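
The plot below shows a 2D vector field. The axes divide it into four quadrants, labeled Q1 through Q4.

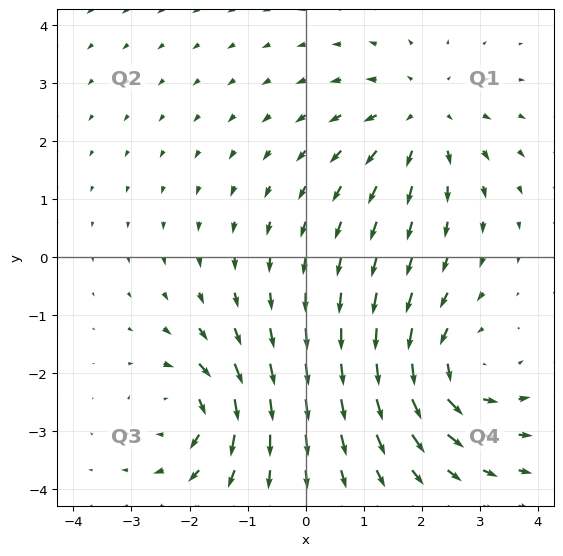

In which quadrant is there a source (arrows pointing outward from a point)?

Q1

The source sits at approximately (2.0, 2.4), which lies in quadrant Q1. The divergence there is about +4, positive as expected for a source.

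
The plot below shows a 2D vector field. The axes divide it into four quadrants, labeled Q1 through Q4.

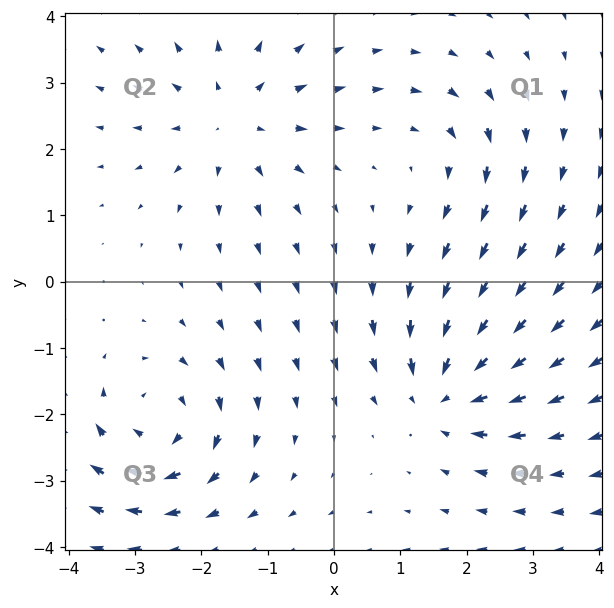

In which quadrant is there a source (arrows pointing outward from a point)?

The source sits at approximately (-1.5, 2.5), which lies in quadrant Q2. The divergence there is about +4, positive as expected for a source.

Q2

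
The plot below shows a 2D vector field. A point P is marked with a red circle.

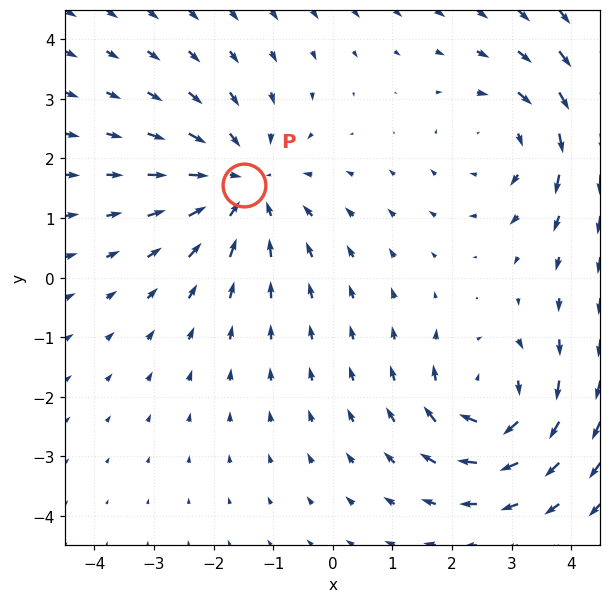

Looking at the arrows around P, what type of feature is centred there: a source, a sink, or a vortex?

sink

At P (-1.5, 1.6) the arrows converge inward. Divergence about -3, curl ≈0 — negative divergence with near-zero curl is a sink.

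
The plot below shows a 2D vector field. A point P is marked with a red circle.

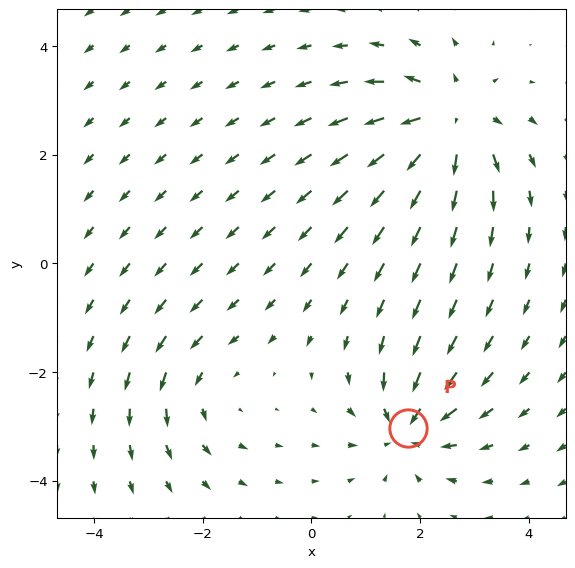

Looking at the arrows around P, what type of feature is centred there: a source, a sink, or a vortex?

At P (1.8, -3.0) the arrows converge inward. Divergence about -5, curl ≈0 — negative divergence with near-zero curl is a sink.

sink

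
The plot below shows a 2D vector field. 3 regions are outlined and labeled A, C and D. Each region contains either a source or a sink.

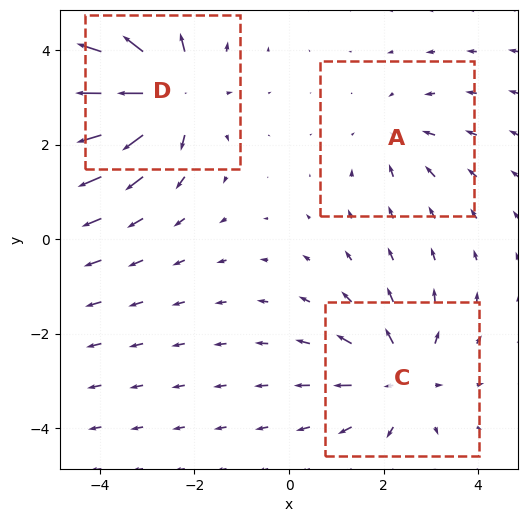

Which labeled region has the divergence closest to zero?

A

Divergence at each region's feature centre — A: about -2, C: about +3, D: about +5. Region A is closest to zero.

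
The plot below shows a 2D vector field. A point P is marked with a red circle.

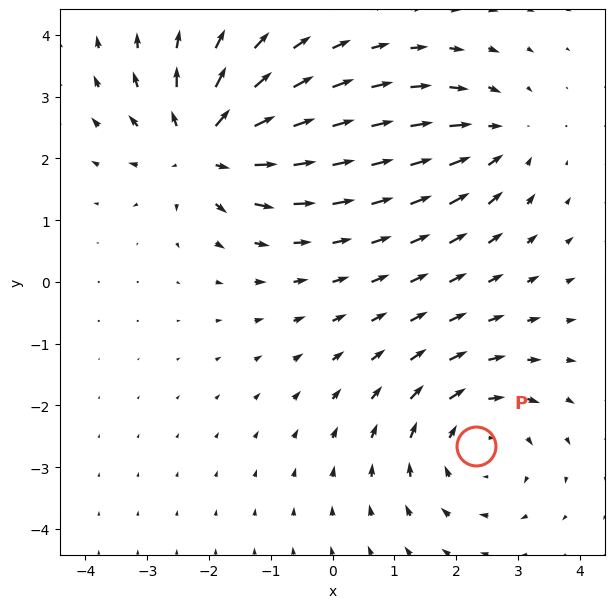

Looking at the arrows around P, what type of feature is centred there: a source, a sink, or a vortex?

At P (2.3, -2.7) the arrows circulate clockwise. Divergence ≈0, curl about -4 — near-zero divergence with nonzero curl is a vortex.

vortex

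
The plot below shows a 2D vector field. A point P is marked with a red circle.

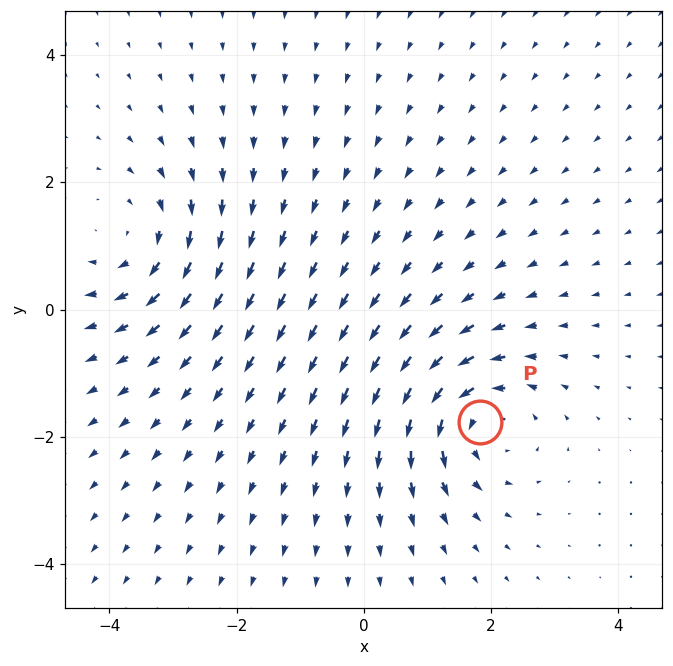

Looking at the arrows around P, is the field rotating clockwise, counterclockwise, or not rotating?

counterclockwise

Near P at (1.8, -1.8) the arrows circulate counterclockwise. The curl (z-component) there is about +6; positive curl means counterclockwise rotation.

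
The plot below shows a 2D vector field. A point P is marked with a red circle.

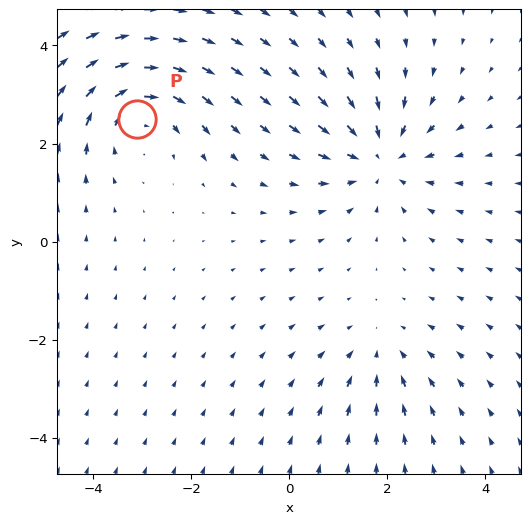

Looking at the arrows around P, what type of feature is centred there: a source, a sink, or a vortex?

At P (-3.1, 2.5) the arrows circulate clockwise. Divergence ≈0, curl about -4 — near-zero divergence with nonzero curl is a vortex.

vortex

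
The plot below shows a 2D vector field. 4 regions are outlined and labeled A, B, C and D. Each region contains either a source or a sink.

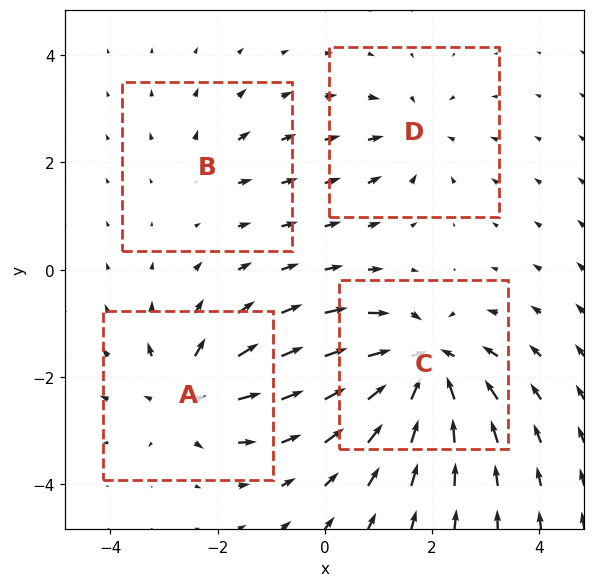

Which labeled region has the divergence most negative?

C

Divergence at each region's feature centre — A: about +5, B: about +2, C: about -8, D: about -4. Region C is most negative.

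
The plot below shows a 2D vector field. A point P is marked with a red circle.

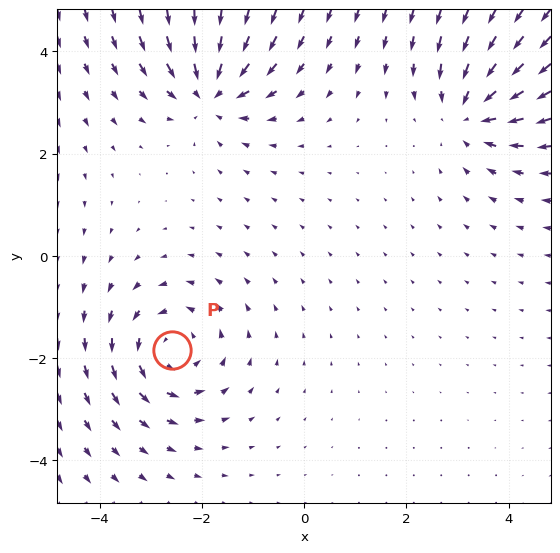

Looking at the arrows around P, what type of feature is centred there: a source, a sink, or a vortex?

vortex

At P (-2.6, -1.8) the arrows circulate counterclockwise. Divergence ≈0, curl about +4 — near-zero divergence with nonzero curl is a vortex.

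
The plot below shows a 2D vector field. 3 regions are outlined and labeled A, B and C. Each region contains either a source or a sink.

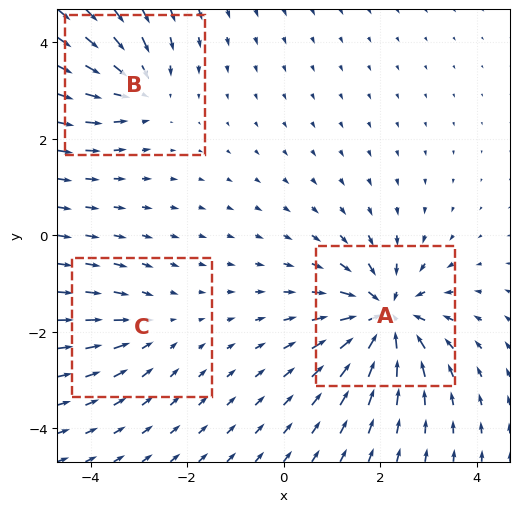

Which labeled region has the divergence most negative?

Divergence at each region's feature centre — A: about -6, B: about -3, C: about -2. Region A is most negative.

A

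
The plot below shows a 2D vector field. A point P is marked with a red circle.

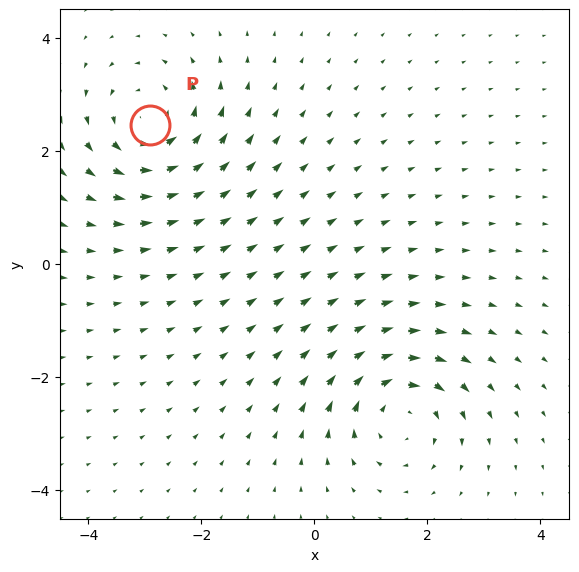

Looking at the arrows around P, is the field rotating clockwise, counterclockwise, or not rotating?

counterclockwise

Near P at (-2.9, 2.5) the arrows circulate counterclockwise. The curl (z-component) there is about +4; positive curl means counterclockwise rotation.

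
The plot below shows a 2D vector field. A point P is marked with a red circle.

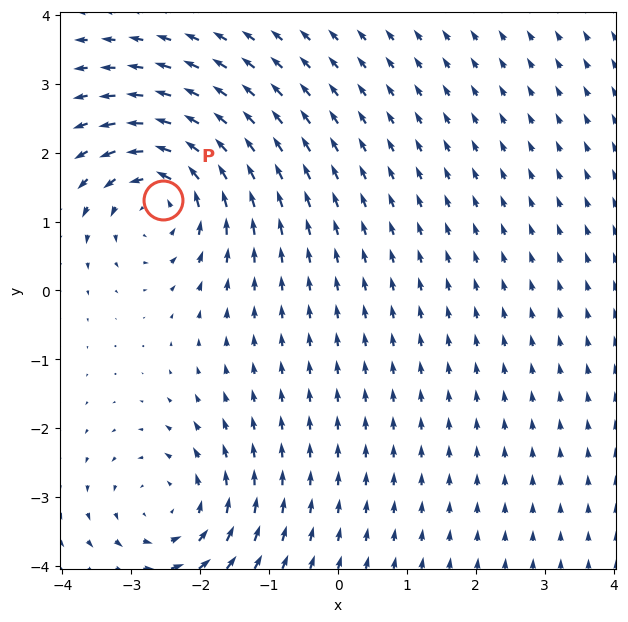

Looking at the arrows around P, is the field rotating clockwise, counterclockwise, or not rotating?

counterclockwise

Near P at (-2.5, 1.3) the arrows circulate counterclockwise. The curl (z-component) there is about +5; positive curl means counterclockwise rotation.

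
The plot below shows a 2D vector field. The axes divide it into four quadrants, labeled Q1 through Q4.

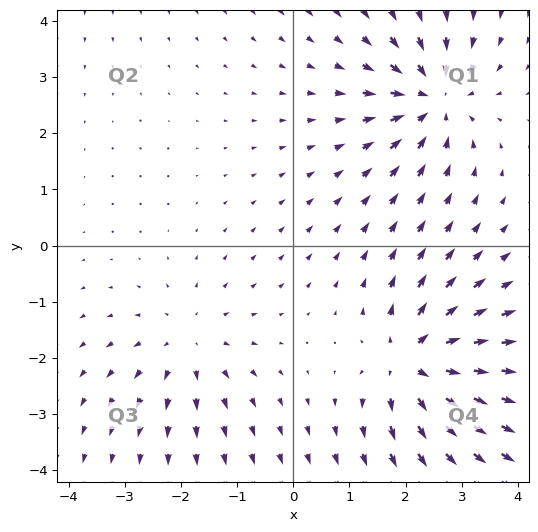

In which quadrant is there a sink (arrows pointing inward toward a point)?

The sink sits at approximately (2.5, 2.6), which lies in quadrant Q1. The divergence there is about -4, negative as expected for a sink.

Q1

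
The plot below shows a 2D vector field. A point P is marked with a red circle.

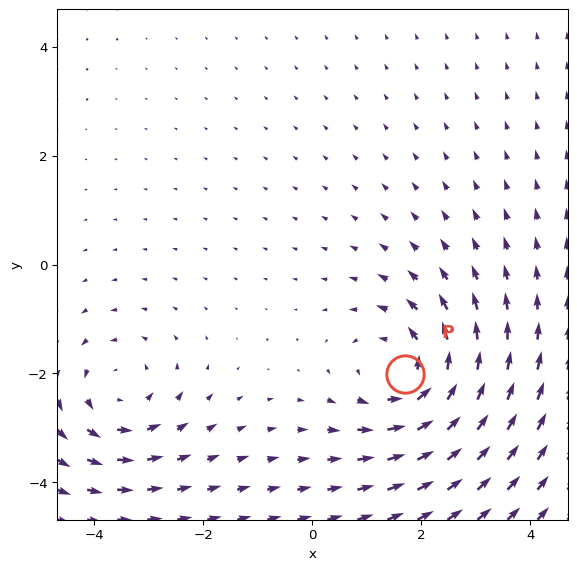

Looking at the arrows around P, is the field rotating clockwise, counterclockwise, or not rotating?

Near P at (1.7, -2.0) the arrows circulate counterclockwise. The curl (z-component) there is about +4; positive curl means counterclockwise rotation.

counterclockwise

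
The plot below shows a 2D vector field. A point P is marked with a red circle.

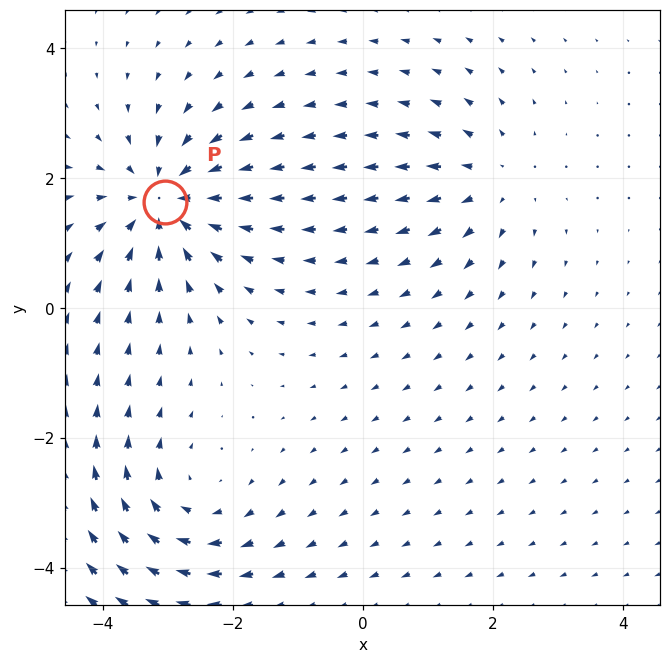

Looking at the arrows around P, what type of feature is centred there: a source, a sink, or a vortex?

At P (-3.1, 1.6) the arrows converge inward. Divergence about -5, curl ≈0 — negative divergence with near-zero curl is a sink.

sink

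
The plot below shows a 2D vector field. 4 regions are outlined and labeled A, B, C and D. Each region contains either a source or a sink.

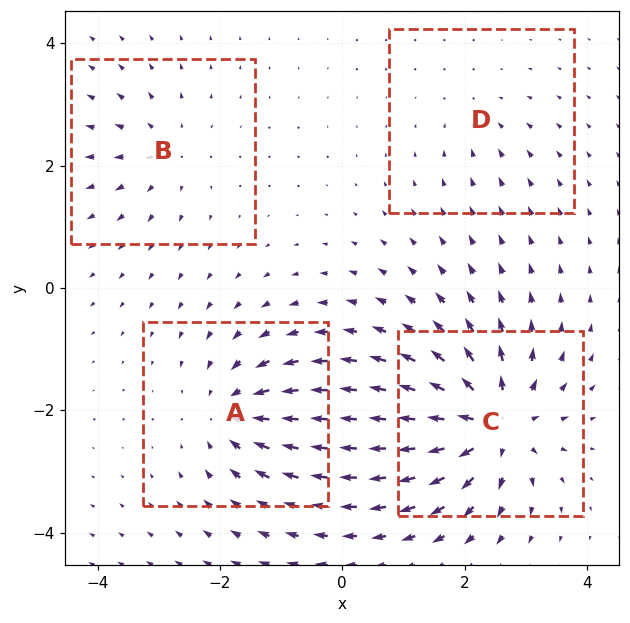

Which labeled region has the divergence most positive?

Divergence at each region's feature centre — A: about -6, B: about +4, C: about +9, D: about -2. Region C is most positive.

C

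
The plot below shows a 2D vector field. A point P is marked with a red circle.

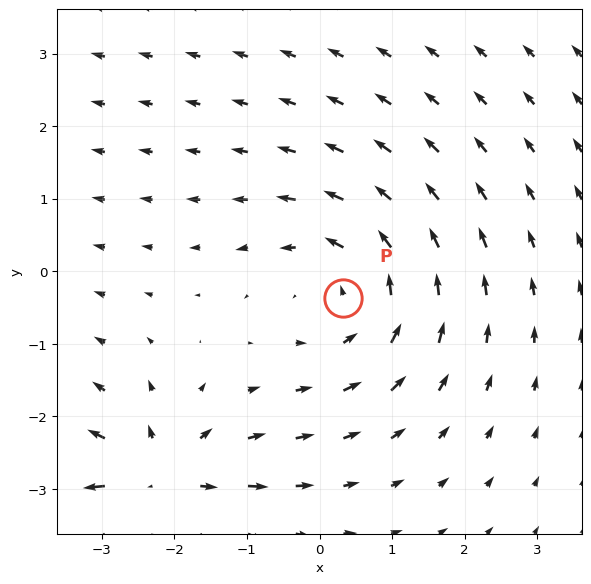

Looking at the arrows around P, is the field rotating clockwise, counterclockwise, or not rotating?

counterclockwise

Near P at (0.3, -0.4) the arrows circulate counterclockwise. The curl (z-component) there is about +2; positive curl means counterclockwise rotation.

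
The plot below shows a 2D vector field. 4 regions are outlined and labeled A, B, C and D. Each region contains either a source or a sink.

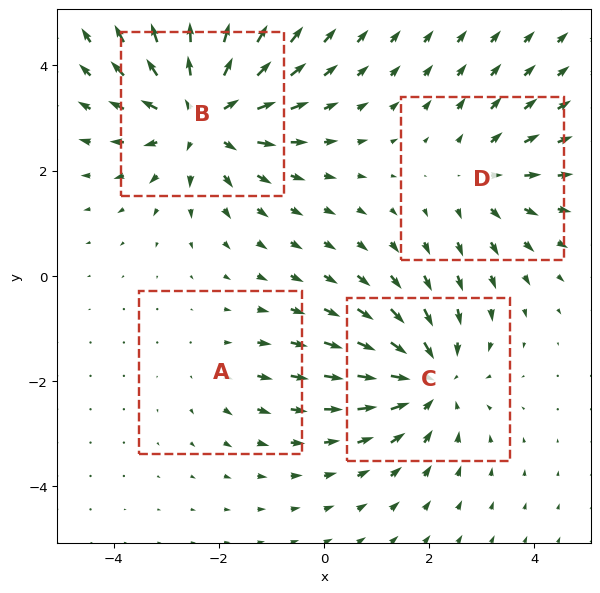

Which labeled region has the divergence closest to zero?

A

Divergence at each region's feature centre — A: about +2, B: about +6, C: about -4, D: about +3. Region A is closest to zero.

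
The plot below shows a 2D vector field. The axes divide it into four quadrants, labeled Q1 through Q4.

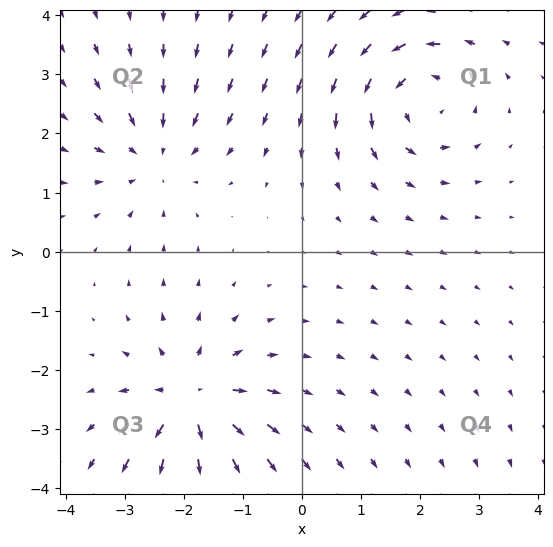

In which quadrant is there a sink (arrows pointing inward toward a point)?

The sink sits at approximately (-2.5, 1.6), which lies in quadrant Q2. The divergence there is about -3, negative as expected for a sink.

Q2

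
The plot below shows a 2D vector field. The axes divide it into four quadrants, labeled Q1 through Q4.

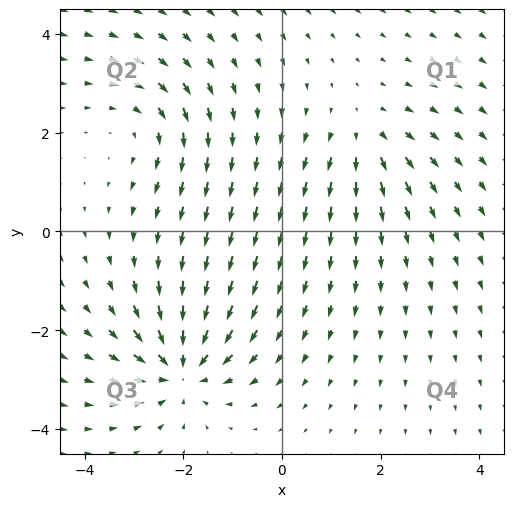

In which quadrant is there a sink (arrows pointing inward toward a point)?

The sink sits at approximately (-2.0, -2.8), which lies in quadrant Q3. The divergence there is about -5, negative as expected for a sink.

Q3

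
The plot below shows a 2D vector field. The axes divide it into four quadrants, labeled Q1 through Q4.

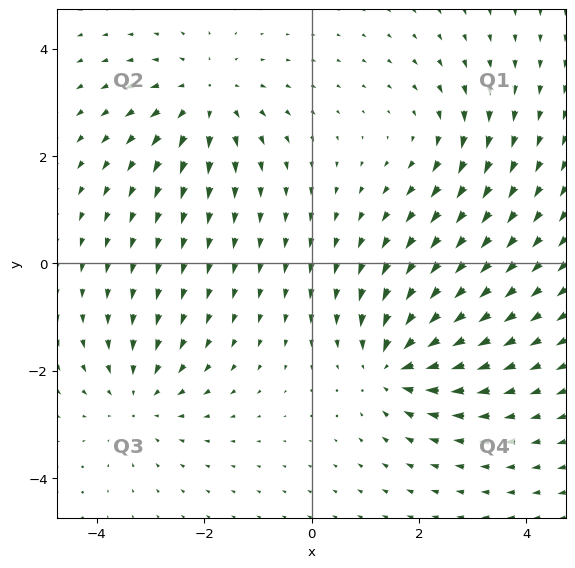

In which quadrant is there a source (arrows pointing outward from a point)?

Q2

The source sits at approximately (-2.0, 3.1), which lies in quadrant Q2. The divergence there is about +4, positive as expected for a source.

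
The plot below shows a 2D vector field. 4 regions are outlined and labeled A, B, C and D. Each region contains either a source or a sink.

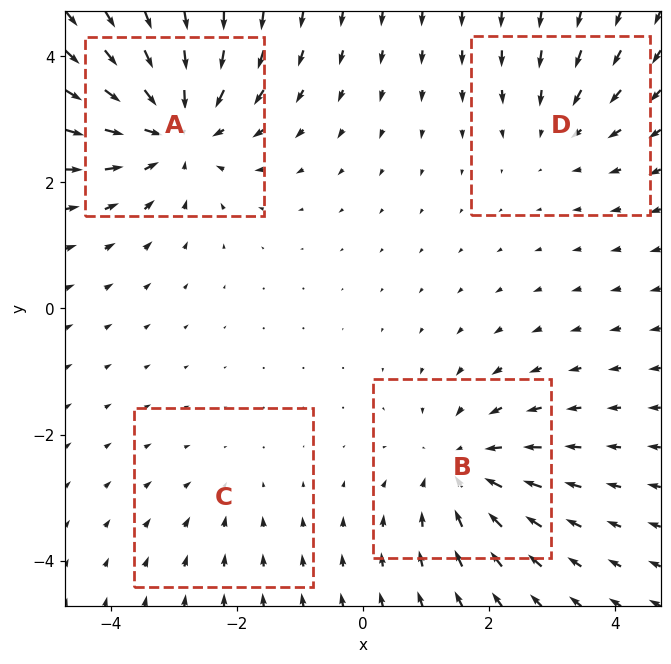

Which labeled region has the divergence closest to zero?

Divergence at each region's feature centre — A: about -6, B: about -4, C: about -2, D: about -3. Region C is closest to zero.

C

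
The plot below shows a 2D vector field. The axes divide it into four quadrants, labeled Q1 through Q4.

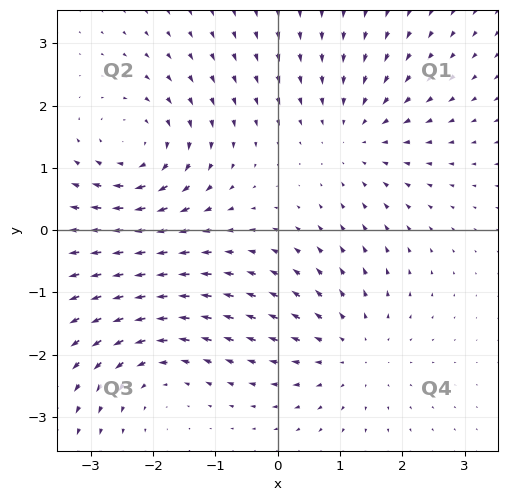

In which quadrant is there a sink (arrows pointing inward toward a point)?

The sink sits at approximately (1.3, 1.5), which lies in quadrant Q1. The divergence there is about -3, negative as expected for a sink.

Q1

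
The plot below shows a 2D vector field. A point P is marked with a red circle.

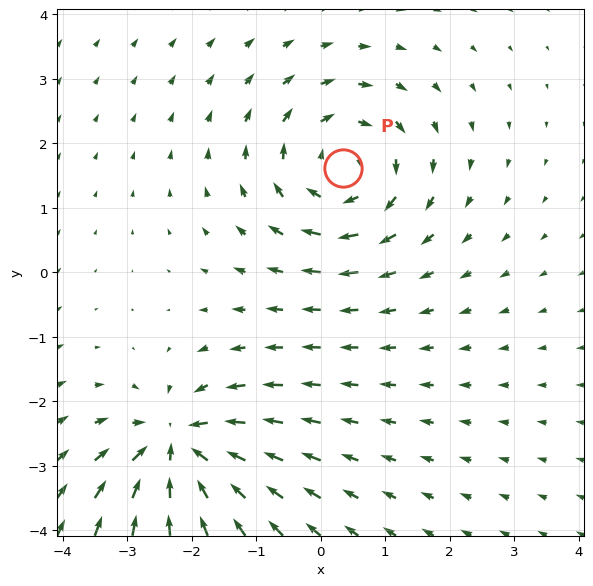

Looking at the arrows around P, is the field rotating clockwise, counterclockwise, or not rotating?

Near P at (0.3, 1.6) the arrows circulate clockwise. The curl (z-component) there is about -4; negative curl means clockwise rotation.

clockwise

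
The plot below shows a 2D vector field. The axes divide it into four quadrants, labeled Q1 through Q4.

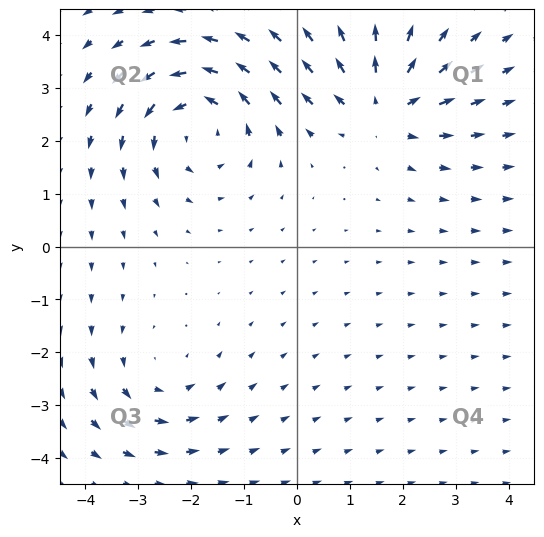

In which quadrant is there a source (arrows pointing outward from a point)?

Q1

The source sits at approximately (1.6, 2.7), which lies in quadrant Q1. The divergence there is about +4, positive as expected for a source.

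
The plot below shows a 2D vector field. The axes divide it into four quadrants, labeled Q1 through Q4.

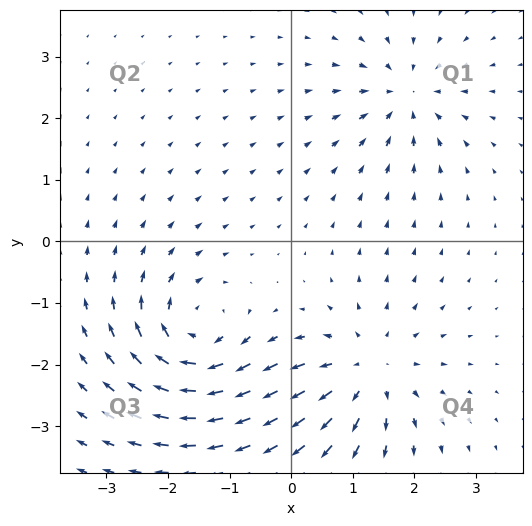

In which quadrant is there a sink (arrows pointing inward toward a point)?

The sink sits at approximately (1.9, 2.4), which lies in quadrant Q1. The divergence there is about -4, negative as expected for a sink.

Q1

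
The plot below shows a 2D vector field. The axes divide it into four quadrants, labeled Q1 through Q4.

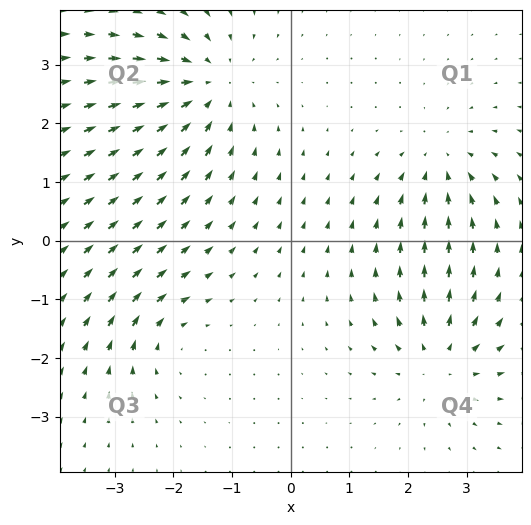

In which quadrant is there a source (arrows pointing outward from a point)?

Q4

The source sits at approximately (2.5, -2.0), which lies in quadrant Q4. The divergence there is about +4, positive as expected for a source.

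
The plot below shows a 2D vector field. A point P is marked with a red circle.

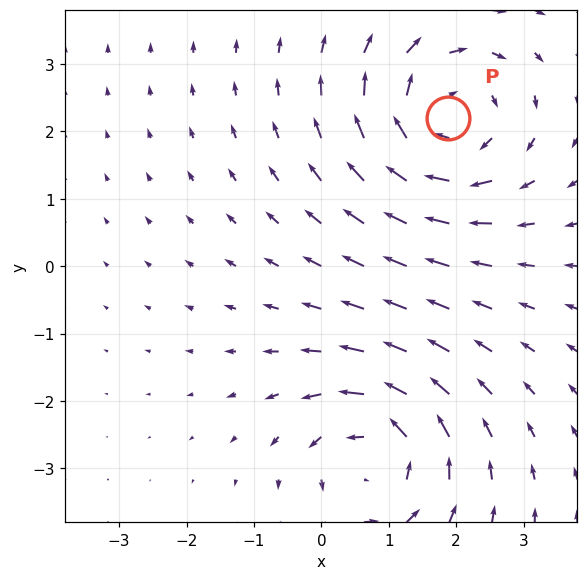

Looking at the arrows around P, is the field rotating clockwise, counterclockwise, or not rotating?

Near P at (1.9, 2.2) the arrows circulate clockwise. The curl (z-component) there is about -4; negative curl means clockwise rotation.

clockwise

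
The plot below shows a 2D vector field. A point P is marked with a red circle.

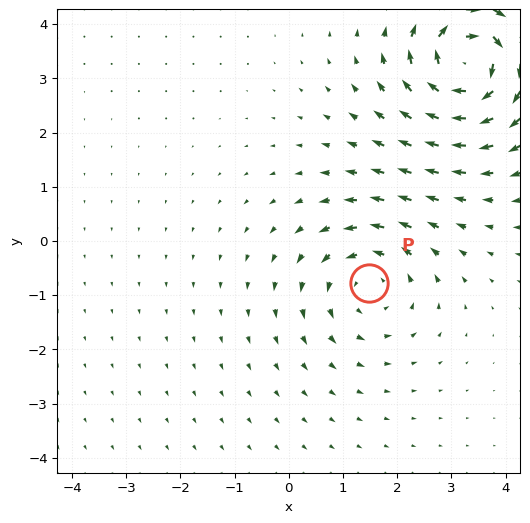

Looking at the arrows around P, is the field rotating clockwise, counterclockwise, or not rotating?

Near P at (1.5, -0.8) the arrows circulate counterclockwise. The curl (z-component) there is about +3; positive curl means counterclockwise rotation.

counterclockwise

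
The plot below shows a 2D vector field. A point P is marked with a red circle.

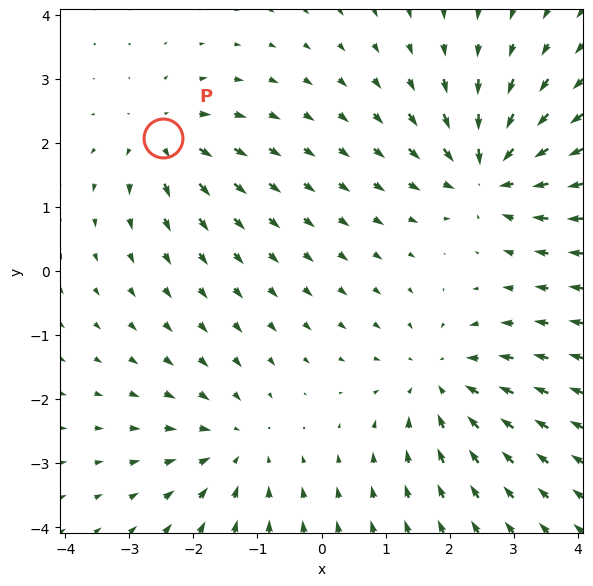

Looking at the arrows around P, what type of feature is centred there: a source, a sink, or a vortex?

source

At P (-2.5, 2.1) the arrows spread outward. Divergence about +5, curl ≈0 — positive divergence with near-zero curl is a source.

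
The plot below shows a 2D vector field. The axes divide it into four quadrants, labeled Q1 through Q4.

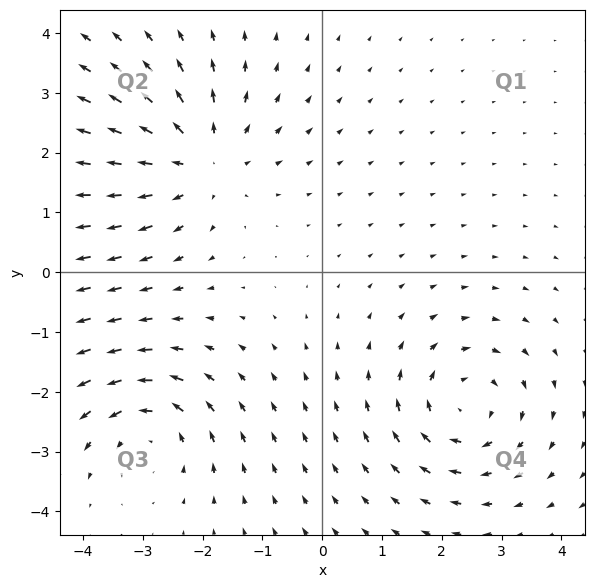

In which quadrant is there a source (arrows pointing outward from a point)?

Q2

The source sits at approximately (-2.0, 1.9), which lies in quadrant Q2. The divergence there is about +4, positive as expected for a source.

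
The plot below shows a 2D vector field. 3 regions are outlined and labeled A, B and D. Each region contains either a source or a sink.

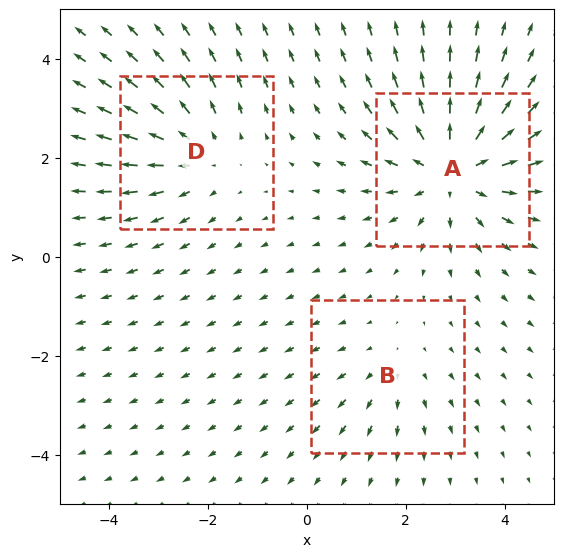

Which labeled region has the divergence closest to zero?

B

Divergence at each region's feature centre — A: about +5, B: about +2, D: about +3. Region B is closest to zero.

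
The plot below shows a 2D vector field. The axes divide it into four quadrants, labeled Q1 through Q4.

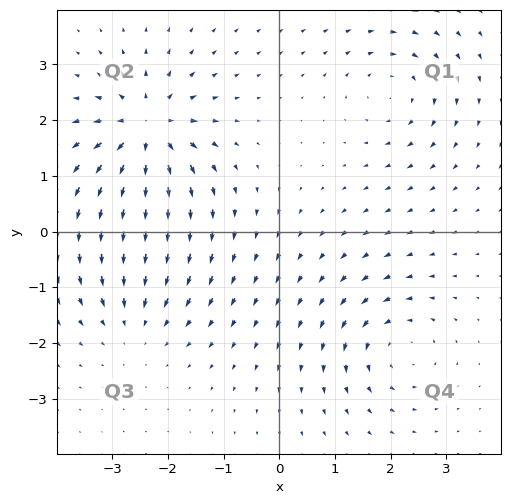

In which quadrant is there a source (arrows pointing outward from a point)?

Q2

The source sits at approximately (-2.4, 1.8), which lies in quadrant Q2. The divergence there is about +7, positive as expected for a source.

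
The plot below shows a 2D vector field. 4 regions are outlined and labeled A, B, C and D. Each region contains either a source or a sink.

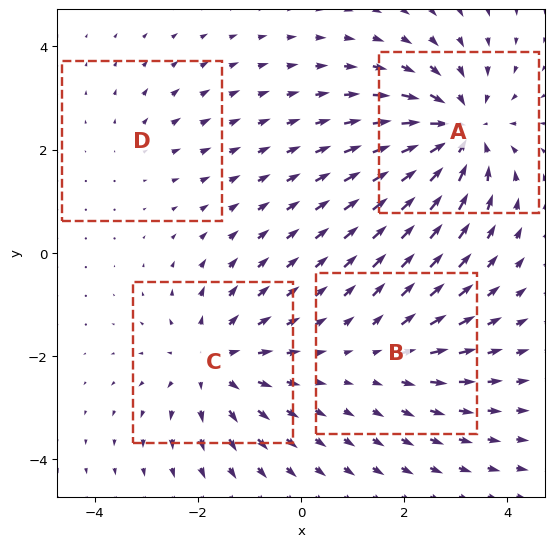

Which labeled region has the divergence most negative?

Divergence at each region's feature centre — A: about -6, B: about +3, C: about +5, D: about +2. Region A is most negative.

A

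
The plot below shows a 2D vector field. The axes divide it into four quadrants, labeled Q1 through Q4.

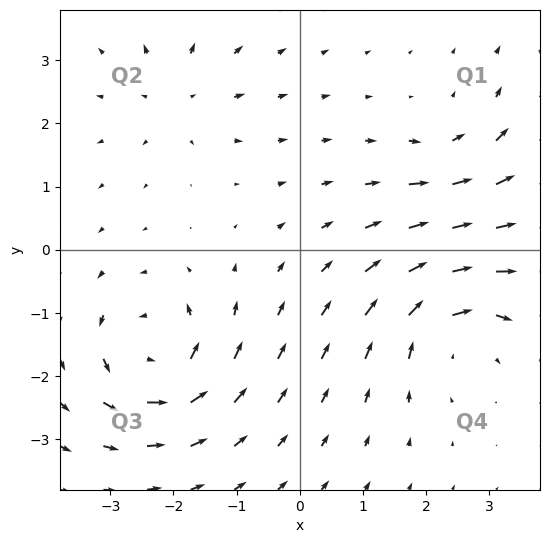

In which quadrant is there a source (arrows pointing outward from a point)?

The source sits at approximately (-2.0, 2.4), which lies in quadrant Q2. The divergence there is about +4, positive as expected for a source.

Q2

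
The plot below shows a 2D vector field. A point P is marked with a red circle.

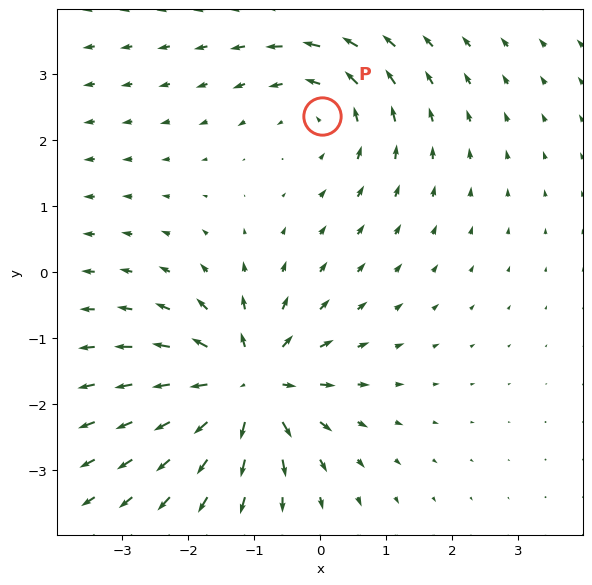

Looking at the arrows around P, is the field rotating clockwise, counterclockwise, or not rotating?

Near P at (0.0, 2.4) the arrows circulate counterclockwise. The curl (z-component) there is about +3; positive curl means counterclockwise rotation.

counterclockwise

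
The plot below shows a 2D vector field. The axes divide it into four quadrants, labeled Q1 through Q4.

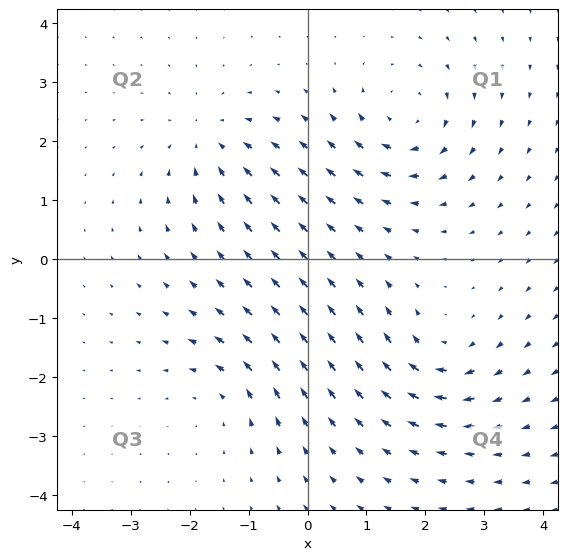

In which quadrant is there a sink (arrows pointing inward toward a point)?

The sink sits at approximately (-1.7, 2.0), which lies in quadrant Q2. The divergence there is about -3, negative as expected for a sink.

Q2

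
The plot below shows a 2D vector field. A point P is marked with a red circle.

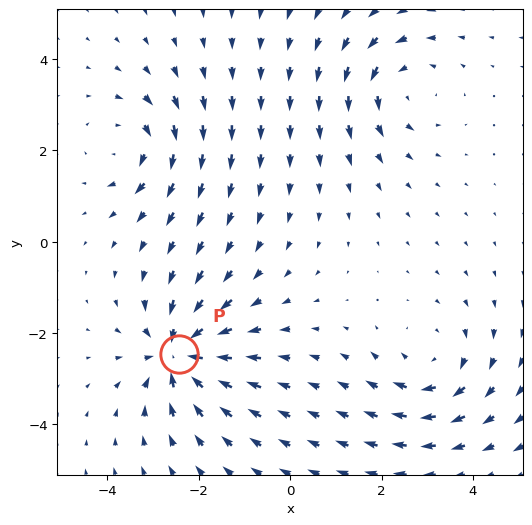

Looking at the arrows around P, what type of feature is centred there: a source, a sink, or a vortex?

sink

At P (-2.4, -2.4) the arrows converge inward. Divergence about -6, curl ≈0 — negative divergence with near-zero curl is a sink.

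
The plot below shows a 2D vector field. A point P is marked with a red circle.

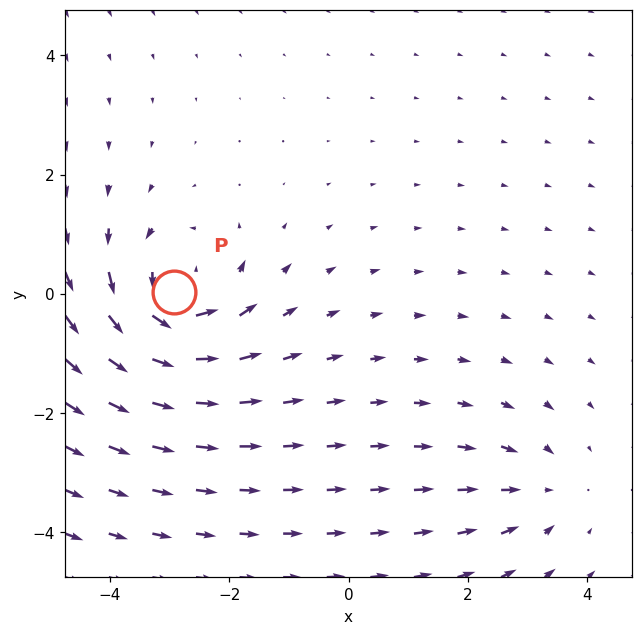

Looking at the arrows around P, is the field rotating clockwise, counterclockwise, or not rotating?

Near P at (-2.9, 0.0) the arrows circulate counterclockwise. The curl (z-component) there is about +6; positive curl means counterclockwise rotation.

counterclockwise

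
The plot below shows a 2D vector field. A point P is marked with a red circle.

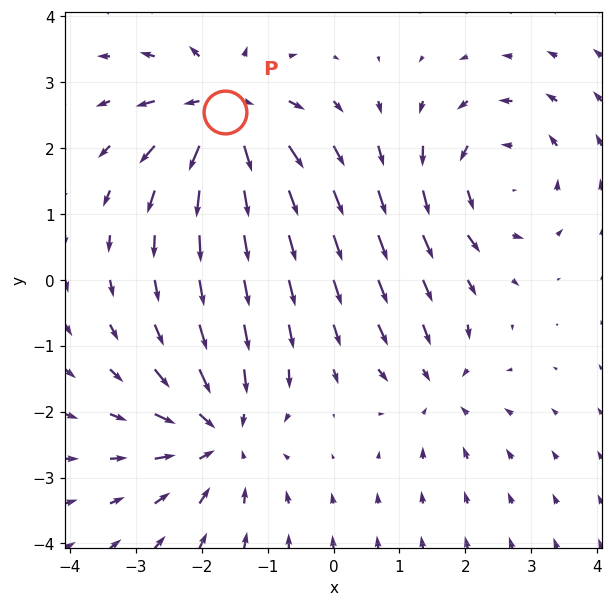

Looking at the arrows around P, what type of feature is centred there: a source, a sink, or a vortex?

source

At P (-1.6, 2.6) the arrows spread outward. Divergence about +7, curl ≈0 — positive divergence with near-zero curl is a source.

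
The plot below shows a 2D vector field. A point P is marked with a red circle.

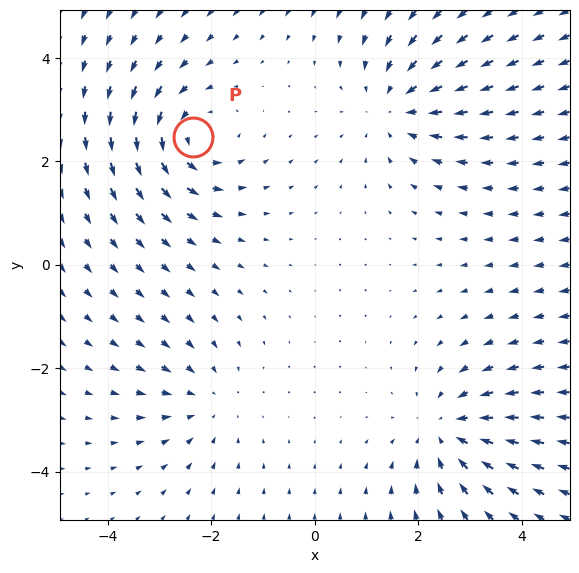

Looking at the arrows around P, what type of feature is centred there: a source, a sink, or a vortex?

vortex

At P (-2.4, 2.5) the arrows circulate counterclockwise. Divergence ≈0, curl about +6 — near-zero divergence with nonzero curl is a vortex.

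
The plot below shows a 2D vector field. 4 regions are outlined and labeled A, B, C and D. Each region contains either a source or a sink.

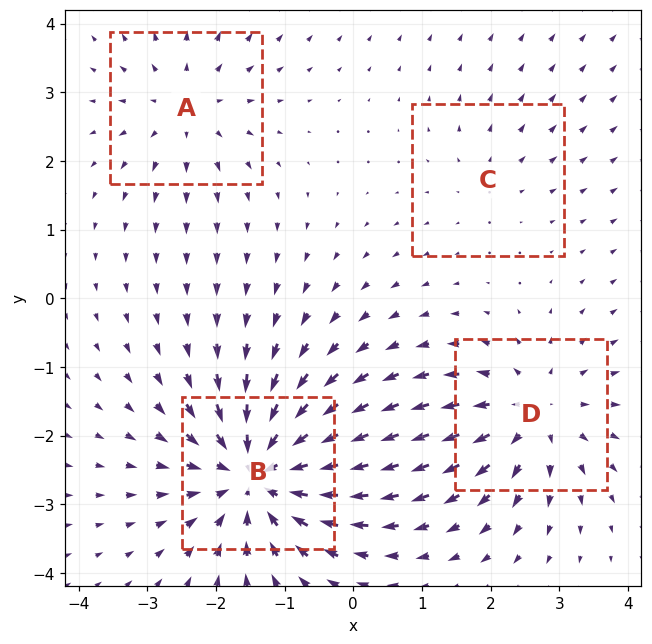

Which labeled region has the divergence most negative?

Divergence at each region's feature centre — A: about +4, B: about -8, C: about +2, D: about +5. Region B is most negative.

B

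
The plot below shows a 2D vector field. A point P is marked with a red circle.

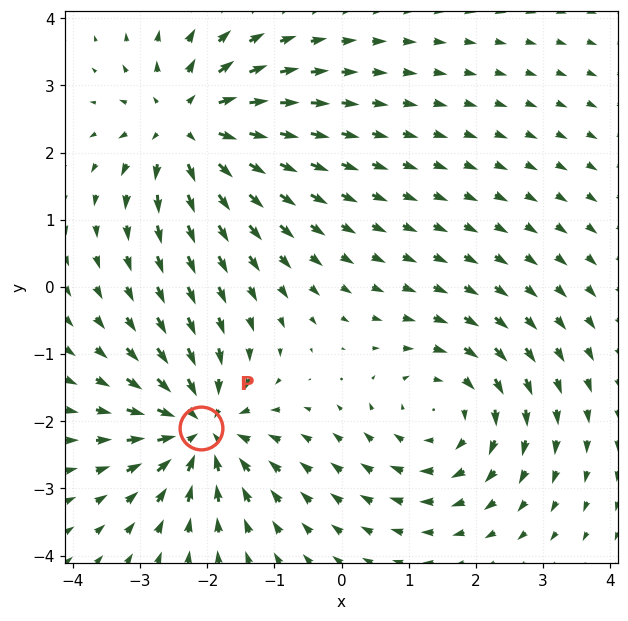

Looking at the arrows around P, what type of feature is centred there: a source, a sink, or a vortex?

sink

At P (-2.1, -2.1) the arrows converge inward. Divergence about -5, curl ≈0 — negative divergence with near-zero curl is a sink.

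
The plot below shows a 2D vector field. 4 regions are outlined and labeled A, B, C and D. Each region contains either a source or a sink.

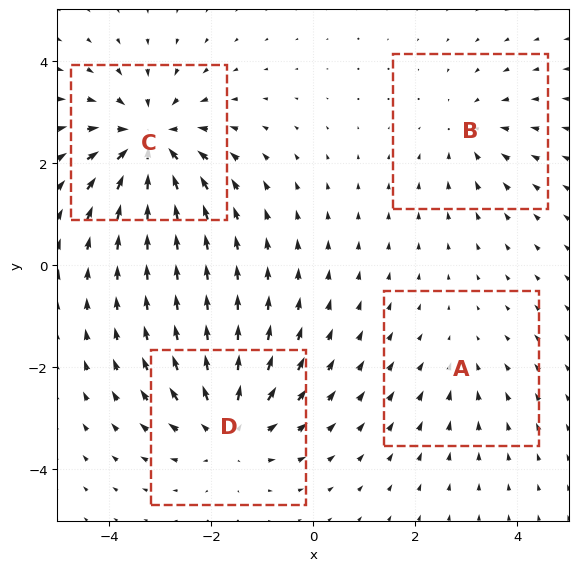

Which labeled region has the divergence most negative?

C

Divergence at each region's feature centre — A: about -2, B: about -3, C: about -6, D: about +5. Region C is most negative.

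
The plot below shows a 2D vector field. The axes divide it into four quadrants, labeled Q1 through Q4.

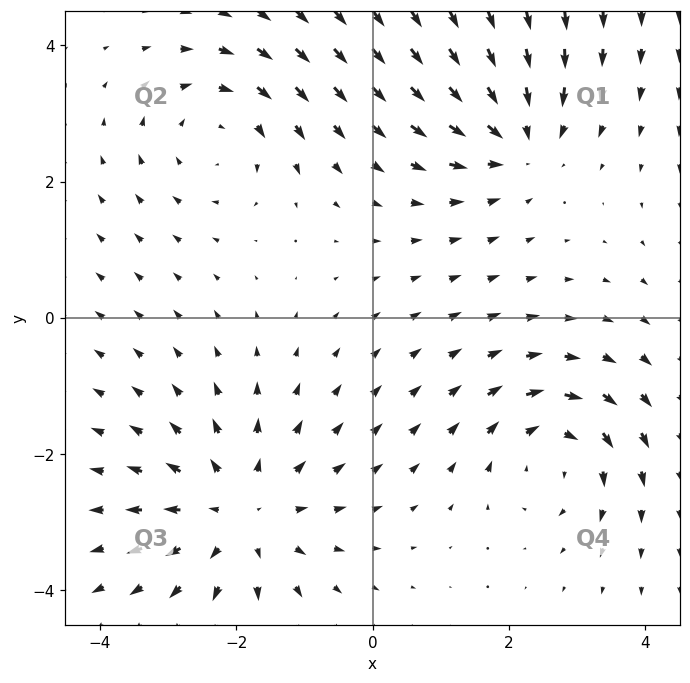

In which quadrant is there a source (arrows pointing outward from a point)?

Q3

The source sits at approximately (-1.9, -2.9), which lies in quadrant Q3. The divergence there is about +4, positive as expected for a source.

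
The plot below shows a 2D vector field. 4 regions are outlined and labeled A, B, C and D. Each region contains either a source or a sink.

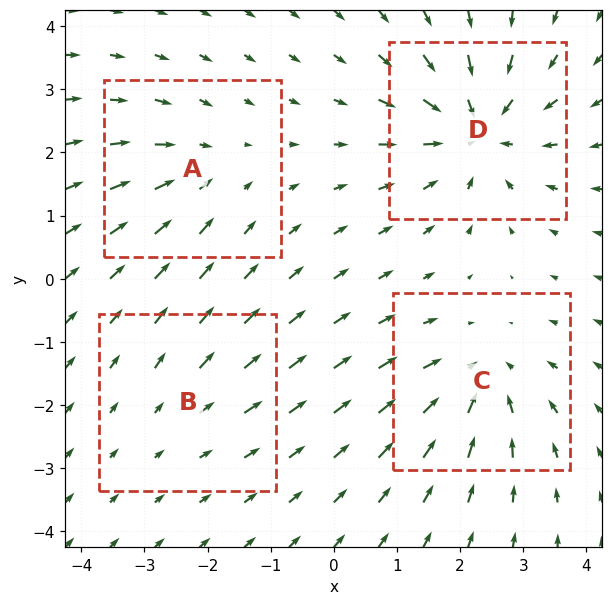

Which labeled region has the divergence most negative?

Divergence at each region's feature centre — A: about -3, B: about +2, C: about -5, D: about -7. Region D is most negative.

D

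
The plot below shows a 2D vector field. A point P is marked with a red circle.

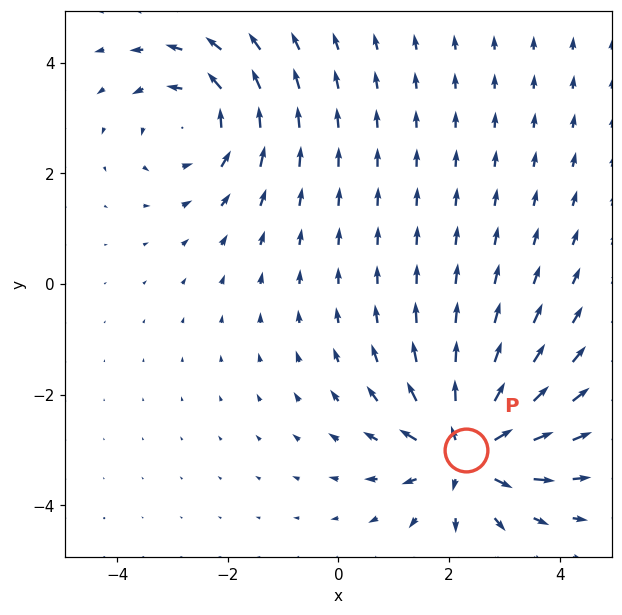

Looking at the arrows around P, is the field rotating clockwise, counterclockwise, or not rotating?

not rotating

Near P at (2.3, -3.0) the arrows show no circulation. The curl there is ≈0.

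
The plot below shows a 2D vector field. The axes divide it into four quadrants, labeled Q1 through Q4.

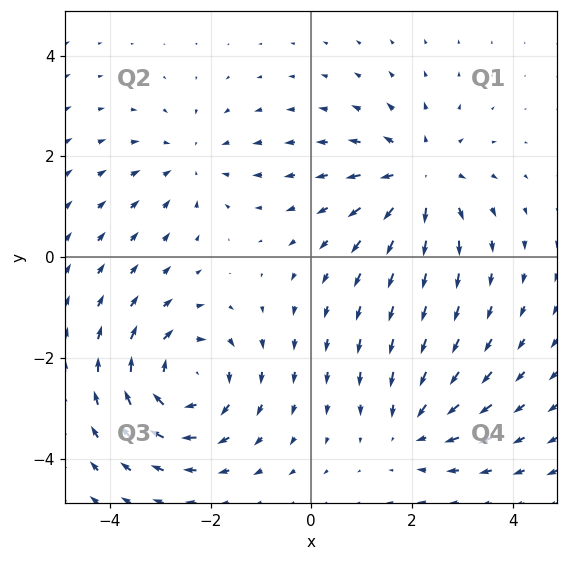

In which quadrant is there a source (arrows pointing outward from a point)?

Q1

The source sits at approximately (2.1, 1.6), which lies in quadrant Q1. The divergence there is about +4, positive as expected for a source.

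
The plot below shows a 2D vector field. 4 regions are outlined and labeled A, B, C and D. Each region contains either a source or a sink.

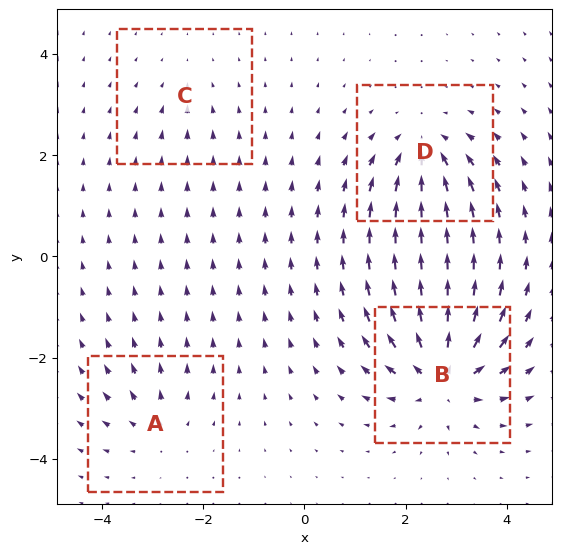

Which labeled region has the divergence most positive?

Divergence at each region's feature centre — A: about +4, B: about +9, C: about -2, D: about -7. Region B is most positive.

B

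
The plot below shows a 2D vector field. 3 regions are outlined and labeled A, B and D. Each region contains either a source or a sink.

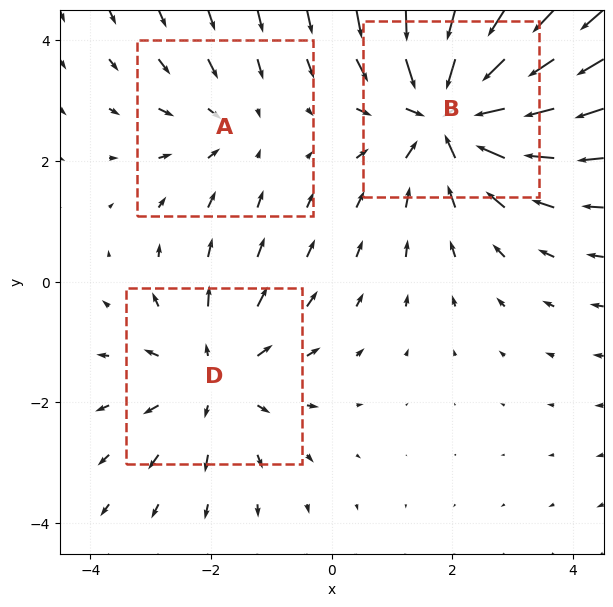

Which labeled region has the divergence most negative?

Divergence at each region's feature centre — A: about -2, B: about -5, D: about +3. Region B is most negative.

B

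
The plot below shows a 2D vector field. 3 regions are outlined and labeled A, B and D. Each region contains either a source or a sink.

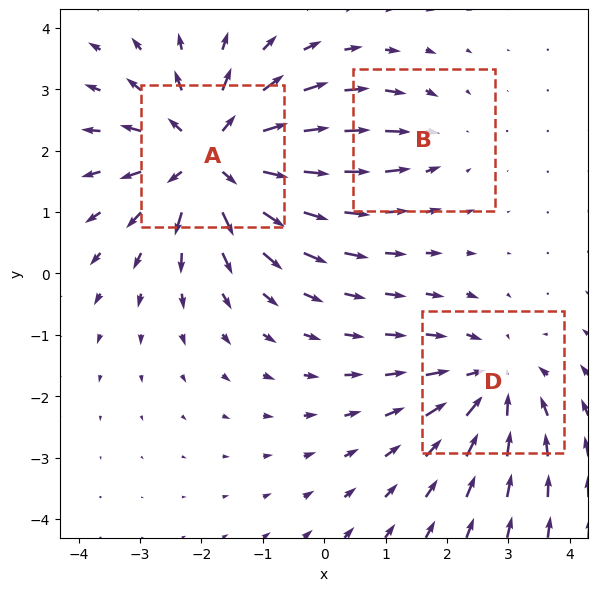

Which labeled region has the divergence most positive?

Divergence at each region's feature centre — A: about +5, B: about -2, D: about -3. Region A is most positive.

A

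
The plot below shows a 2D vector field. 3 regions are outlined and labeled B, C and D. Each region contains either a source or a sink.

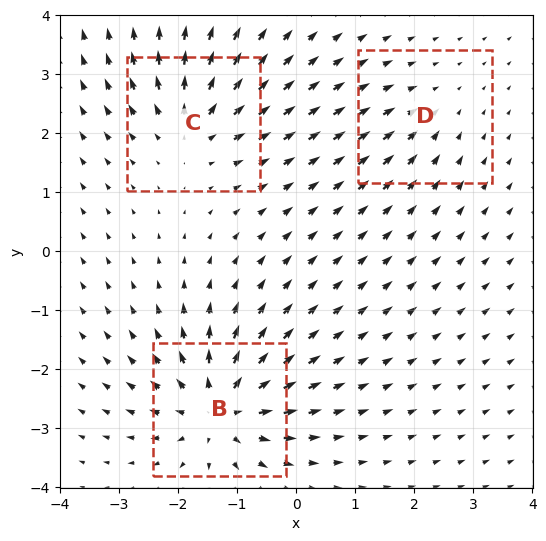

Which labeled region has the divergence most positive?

B

Divergence at each region's feature centre — B: about +6, C: about +4, D: about -2. Region B is most positive.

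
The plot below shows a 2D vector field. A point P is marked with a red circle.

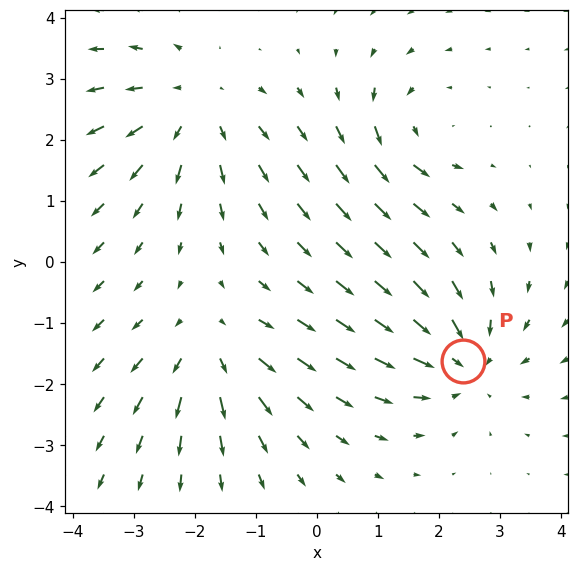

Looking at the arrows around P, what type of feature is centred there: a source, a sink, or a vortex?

At P (2.4, -1.6) the arrows converge inward. Divergence about -4, curl ≈0 — negative divergence with near-zero curl is a sink.

sink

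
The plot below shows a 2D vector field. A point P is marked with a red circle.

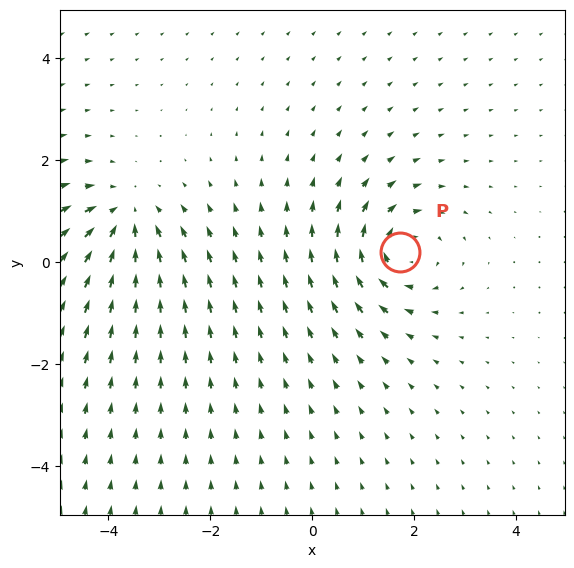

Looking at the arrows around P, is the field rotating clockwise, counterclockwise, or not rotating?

clockwise

Near P at (1.7, 0.2) the arrows circulate clockwise. The curl (z-component) there is about -5; negative curl means clockwise rotation.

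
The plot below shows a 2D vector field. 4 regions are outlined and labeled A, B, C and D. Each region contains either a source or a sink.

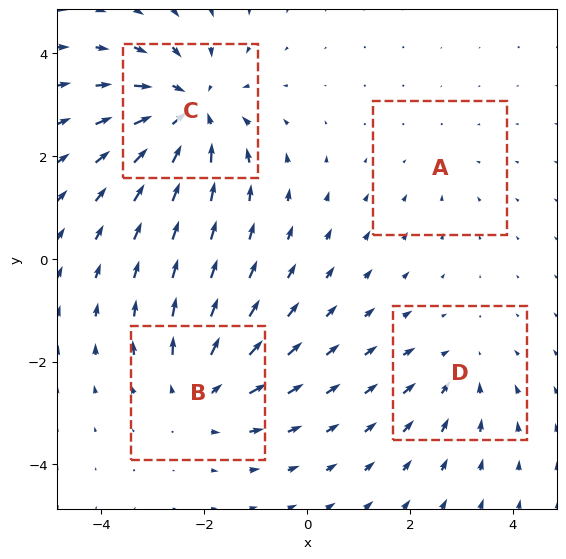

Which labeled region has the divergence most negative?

Divergence at each region's feature centre — A: about -2, B: about +5, C: about -6, D: about -3. Region C is most negative.

C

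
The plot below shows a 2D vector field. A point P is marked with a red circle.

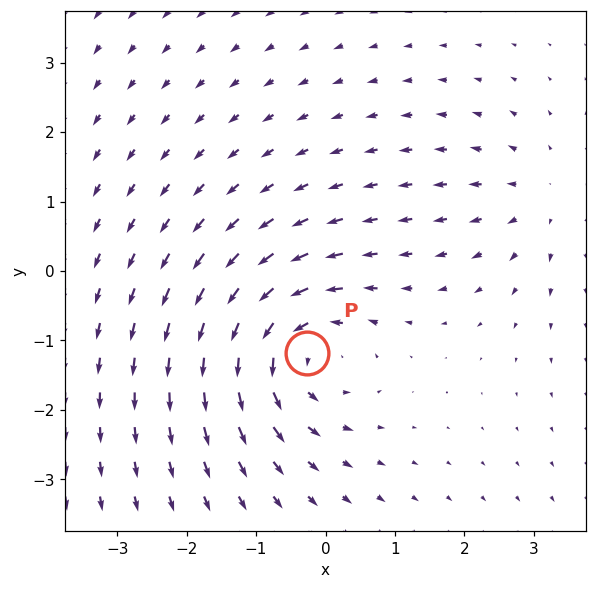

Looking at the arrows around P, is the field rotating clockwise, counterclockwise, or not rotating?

Near P at (-0.3, -1.2) the arrows circulate counterclockwise. The curl (z-component) there is about +5; positive curl means counterclockwise rotation.

counterclockwise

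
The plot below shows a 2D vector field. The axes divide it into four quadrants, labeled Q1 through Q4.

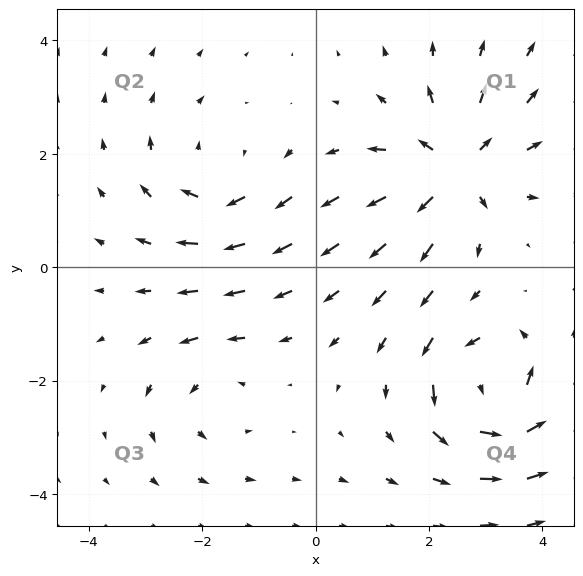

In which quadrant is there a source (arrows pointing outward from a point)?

Q1

The source sits at approximately (2.5, 1.7), which lies in quadrant Q1. The divergence there is about +5, positive as expected for a source.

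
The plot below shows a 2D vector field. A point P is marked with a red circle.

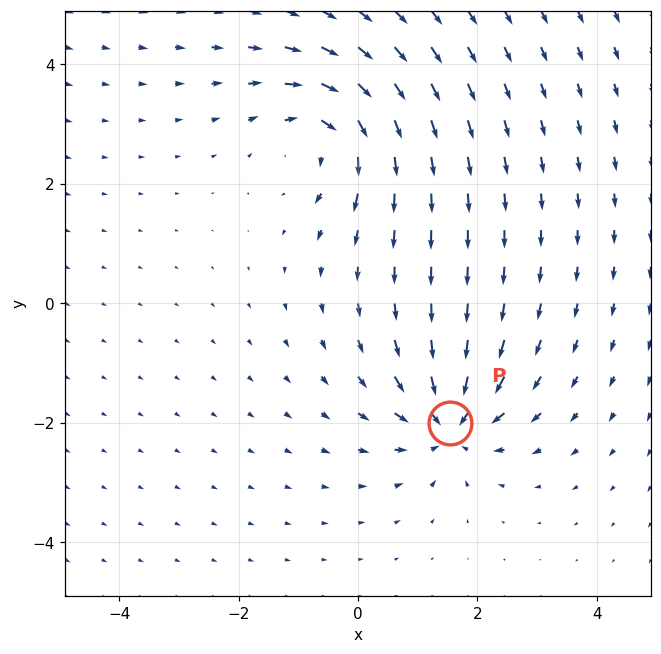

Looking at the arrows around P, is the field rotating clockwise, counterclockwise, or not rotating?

Near P at (1.5, -2.0) the arrows show no circulation. The curl there is ≈0.

not rotating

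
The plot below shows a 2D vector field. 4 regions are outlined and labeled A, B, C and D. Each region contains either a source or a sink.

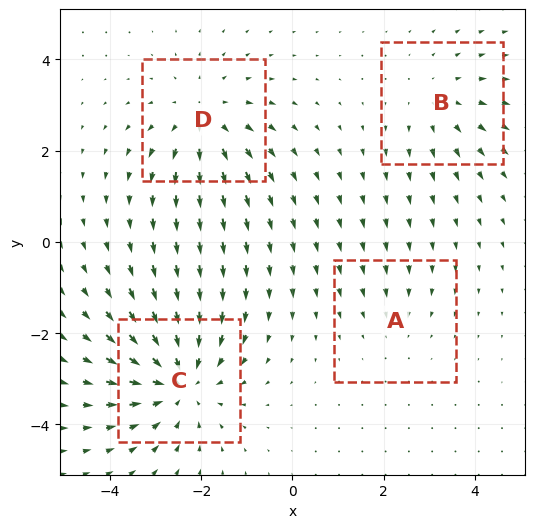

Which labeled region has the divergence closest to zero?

Divergence at each region's feature centre — A: about -2, B: about +3, C: about -6, D: about +4. Region A is closest to zero.

A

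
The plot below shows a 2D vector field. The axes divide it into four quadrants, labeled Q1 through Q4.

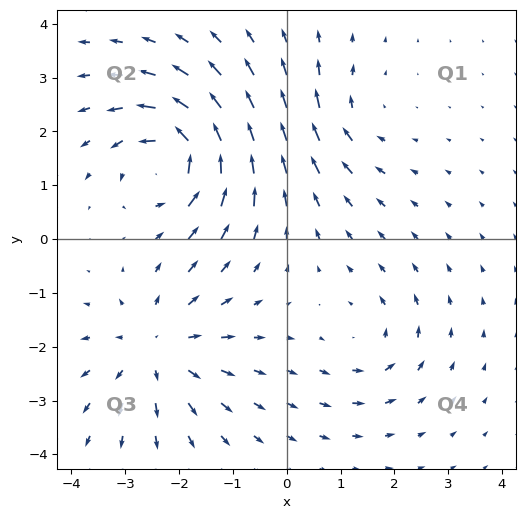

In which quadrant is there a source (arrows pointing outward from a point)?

The source sits at approximately (-2.4, -2.0), which lies in quadrant Q3. The divergence there is about +4, positive as expected for a source.

Q3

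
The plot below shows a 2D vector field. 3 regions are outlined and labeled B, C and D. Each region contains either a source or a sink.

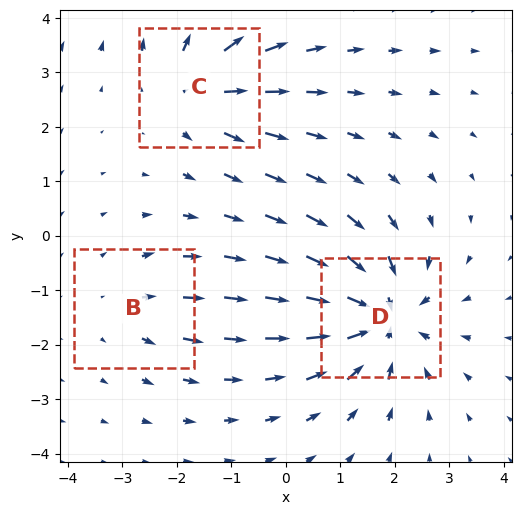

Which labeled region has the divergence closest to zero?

B

Divergence at each region's feature centre — B: about +2, C: about +3, D: about -5. Region B is closest to zero.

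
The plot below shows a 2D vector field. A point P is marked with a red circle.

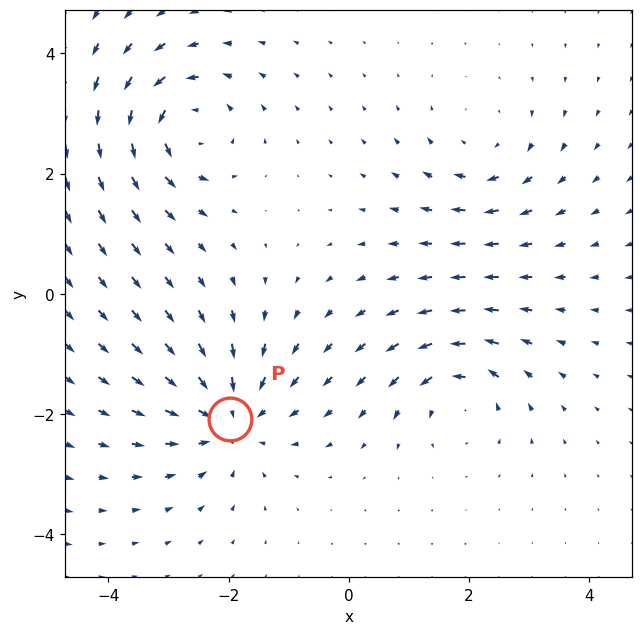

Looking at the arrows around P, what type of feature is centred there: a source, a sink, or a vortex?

At P (-2.0, -2.1) the arrows converge inward. Divergence about -5, curl ≈0 — negative divergence with near-zero curl is a sink.

sink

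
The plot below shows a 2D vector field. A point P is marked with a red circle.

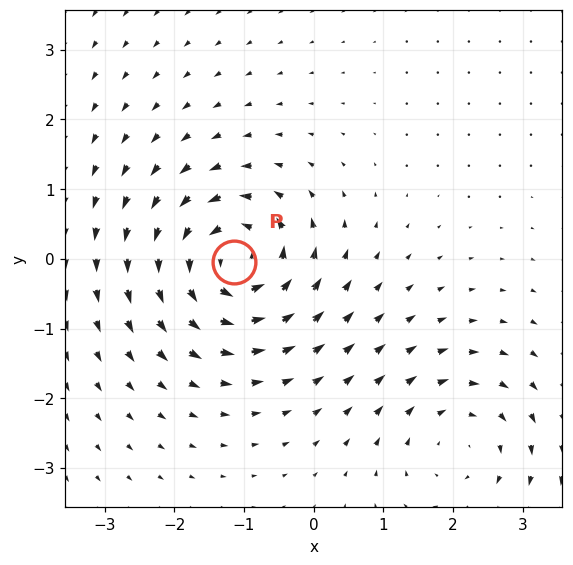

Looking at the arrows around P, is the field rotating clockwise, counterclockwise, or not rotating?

Near P at (-1.1, -0.0) the arrows circulate counterclockwise. The curl (z-component) there is about +7; positive curl means counterclockwise rotation.

counterclockwise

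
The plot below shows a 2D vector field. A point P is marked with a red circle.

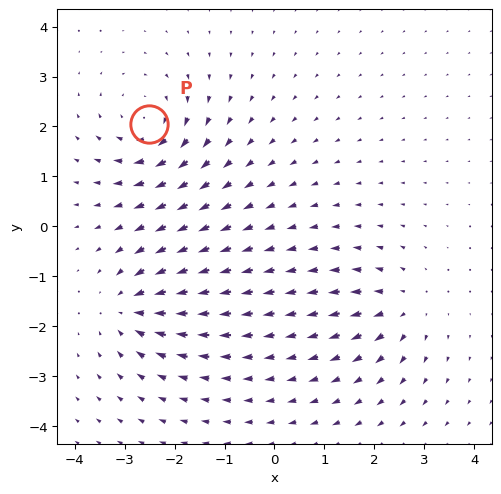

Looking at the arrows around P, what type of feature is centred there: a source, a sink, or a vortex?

vortex

At P (-2.5, 2.1) the arrows circulate clockwise. Divergence ≈0, curl about -4 — near-zero divergence with nonzero curl is a vortex.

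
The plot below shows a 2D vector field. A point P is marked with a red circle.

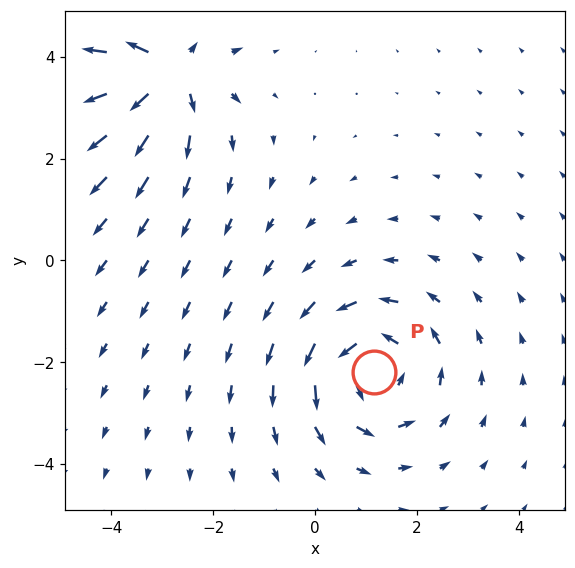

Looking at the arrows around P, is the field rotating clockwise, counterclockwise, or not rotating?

Near P at (1.2, -2.2) the arrows circulate counterclockwise. The curl (z-component) there is about +4; positive curl means counterclockwise rotation.

counterclockwise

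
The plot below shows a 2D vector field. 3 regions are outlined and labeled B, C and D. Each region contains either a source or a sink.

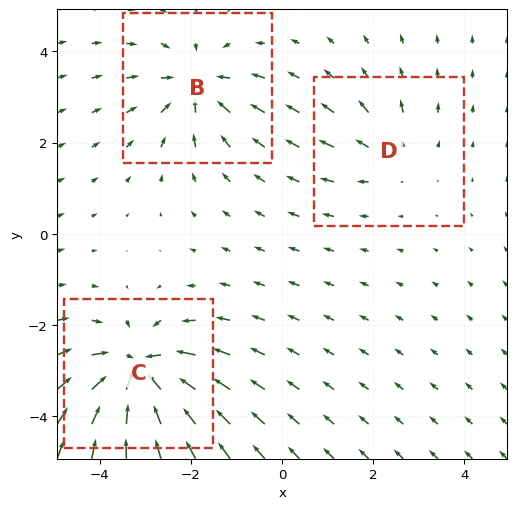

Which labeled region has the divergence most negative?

C

Divergence at each region's feature centre — B: about -4, C: about -6, D: about +2. Region C is most negative.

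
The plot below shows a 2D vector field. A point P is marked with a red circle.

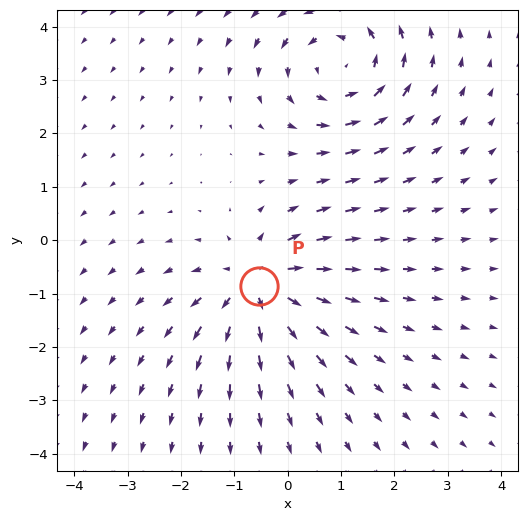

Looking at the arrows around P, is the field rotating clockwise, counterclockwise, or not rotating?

Near P at (-0.5, -0.9) the arrows show no circulation. The curl there is ≈0.

not rotating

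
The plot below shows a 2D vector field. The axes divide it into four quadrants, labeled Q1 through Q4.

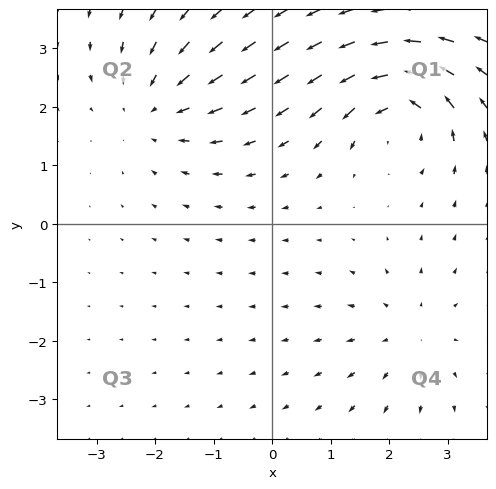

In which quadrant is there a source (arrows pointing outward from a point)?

The source sits at approximately (2.3, -1.9), which lies in quadrant Q4. The divergence there is about +3, positive as expected for a source.

Q4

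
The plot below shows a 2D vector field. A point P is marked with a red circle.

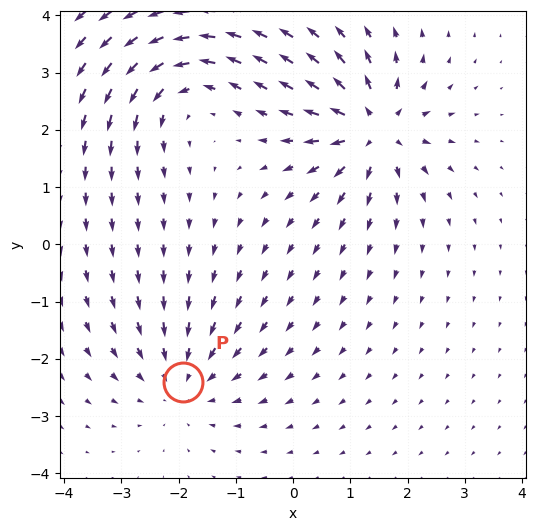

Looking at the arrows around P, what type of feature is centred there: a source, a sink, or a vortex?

sink

At P (-1.9, -2.4) the arrows converge inward. Divergence about -3, curl ≈0 — negative divergence with near-zero curl is a sink.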